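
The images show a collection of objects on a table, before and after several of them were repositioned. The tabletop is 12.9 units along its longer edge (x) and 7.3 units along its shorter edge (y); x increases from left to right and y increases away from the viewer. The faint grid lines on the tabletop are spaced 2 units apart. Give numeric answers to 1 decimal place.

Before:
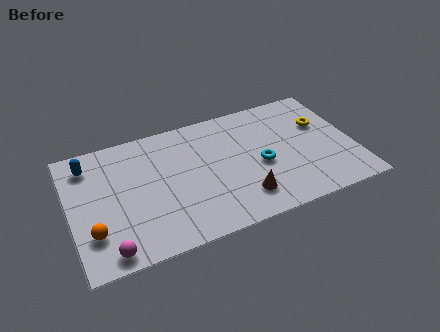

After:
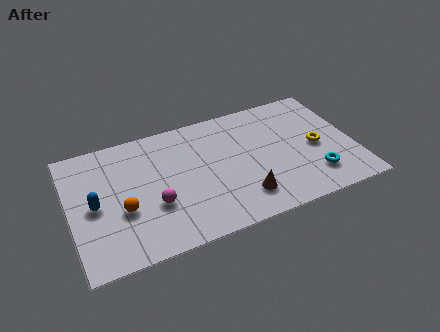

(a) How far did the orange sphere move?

1.6

The orange sphere was near (0.9, 2.0) before and (2.3, 2.8) after, so it travelled √(1.4² + 0.8²) ≈ 1.6 units.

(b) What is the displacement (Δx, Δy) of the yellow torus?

(-0.4, -1.3)

From the two frames, the yellow torus sits at roughly (11.6, 4.7) before and (11.2, 3.4) after.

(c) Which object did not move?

the brown cone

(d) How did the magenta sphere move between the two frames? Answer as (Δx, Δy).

(2.2, 1.8)

The magenta sphere started near (1.5, 0.8) and ended near (3.7, 2.6).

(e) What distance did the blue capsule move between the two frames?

2.4

The blue capsule was near (1.0, 5.9) before and (1.1, 3.5) after, so it travelled √(0.1² + 2.4²) ≈ 2.4 units.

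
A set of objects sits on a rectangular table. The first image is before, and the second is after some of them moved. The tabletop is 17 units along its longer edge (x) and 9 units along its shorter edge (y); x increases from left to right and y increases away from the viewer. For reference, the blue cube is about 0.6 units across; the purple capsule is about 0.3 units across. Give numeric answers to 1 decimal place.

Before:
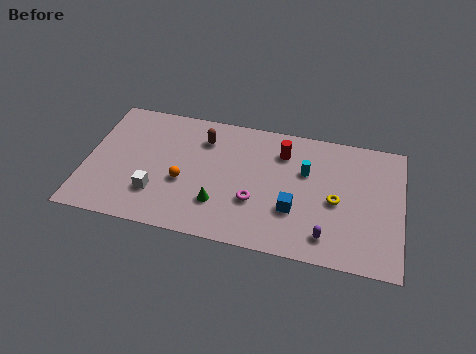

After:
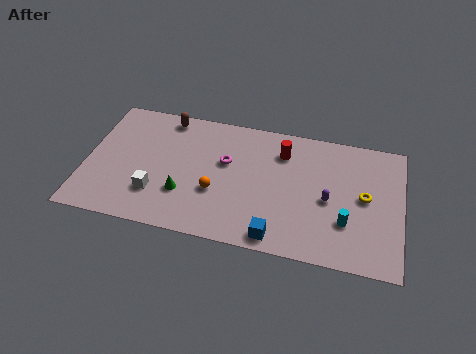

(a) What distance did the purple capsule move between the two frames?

2.5

From (13.1, 1.6) to (13.1, 4.1), the purple capsule covered √(0.0² + 2.5²) ≈ 2.5 units.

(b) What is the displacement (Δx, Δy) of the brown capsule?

(-2.1, 1.1)

From the two frames, the brown capsule sits at roughly (6.2, 6.9) before and (4.1, 8.0) after.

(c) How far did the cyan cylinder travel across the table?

3.8

The cyan cylinder moved from about (11.8, 5.8) to (14.1, 2.8), a distance of √(2.3² + 3.0²) ≈ 3.8.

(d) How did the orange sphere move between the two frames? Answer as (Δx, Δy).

(1.8, -0.3)

From the two frames, the orange sphere sits at roughly (5.3, 3.6) before and (7.1, 3.3) after.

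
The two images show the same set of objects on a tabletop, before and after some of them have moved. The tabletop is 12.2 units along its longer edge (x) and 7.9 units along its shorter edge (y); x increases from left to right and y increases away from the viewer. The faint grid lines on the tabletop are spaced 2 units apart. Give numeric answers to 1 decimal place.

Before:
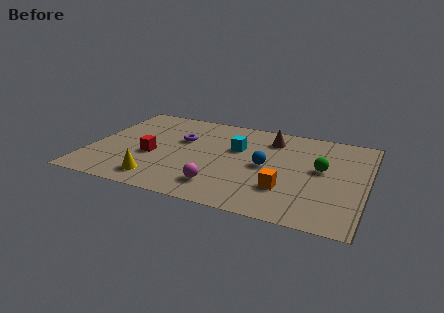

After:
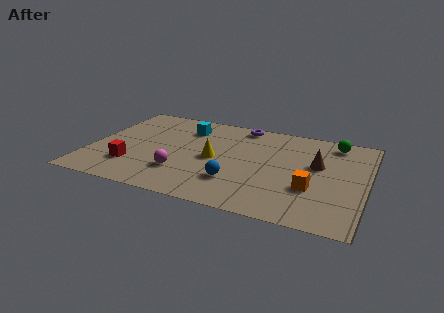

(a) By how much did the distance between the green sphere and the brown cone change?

-0.9

The distance was about 3.1 in the first image and 2.2 in the second, so they moved 0.9 units closer together.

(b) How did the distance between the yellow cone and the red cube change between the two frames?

+1.9

Before: roughly 2.0 units apart; after: 3.9. That's 1.9 units further apart.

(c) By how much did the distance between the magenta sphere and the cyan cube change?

+0.5

They were about 3.4 units apart before and 3.9 after — 0.5 units further apart.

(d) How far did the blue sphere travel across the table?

2.1

From (7.8, 3.9) to (6.6, 2.2), the blue sphere covered √(1.2² + 1.7²) ≈ 2.1 units.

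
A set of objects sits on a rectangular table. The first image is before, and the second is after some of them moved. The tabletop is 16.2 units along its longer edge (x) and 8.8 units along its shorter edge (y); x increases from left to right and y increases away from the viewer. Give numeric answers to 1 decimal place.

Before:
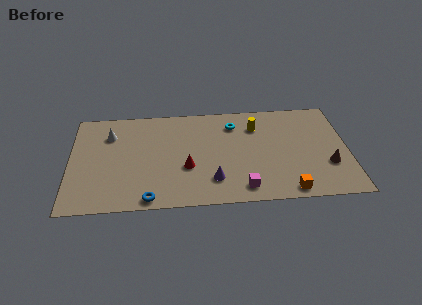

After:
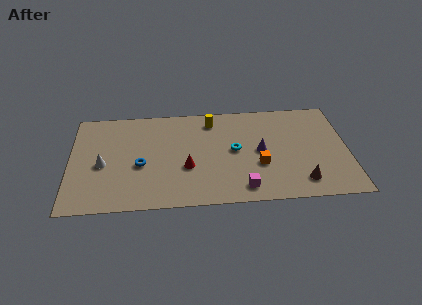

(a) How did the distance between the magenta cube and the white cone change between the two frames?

-0.8

The distance was about 9.3 in the first image and 8.5 in the second, so they moved 0.8 units closer together.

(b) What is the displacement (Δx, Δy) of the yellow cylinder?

(-2.6, 0.7)

The yellow cylinder started near (10.9, 6.6) and ended near (8.3, 7.3).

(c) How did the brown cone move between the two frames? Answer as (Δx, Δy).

(-1.6, -1.3)

The brown cone was at about (15.0, 2.9) and moved to about (13.4, 1.6).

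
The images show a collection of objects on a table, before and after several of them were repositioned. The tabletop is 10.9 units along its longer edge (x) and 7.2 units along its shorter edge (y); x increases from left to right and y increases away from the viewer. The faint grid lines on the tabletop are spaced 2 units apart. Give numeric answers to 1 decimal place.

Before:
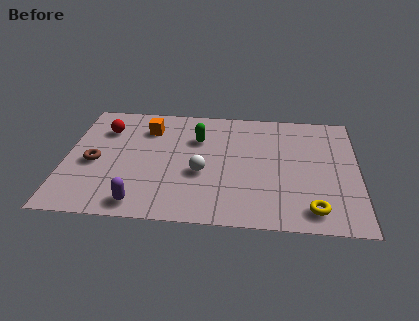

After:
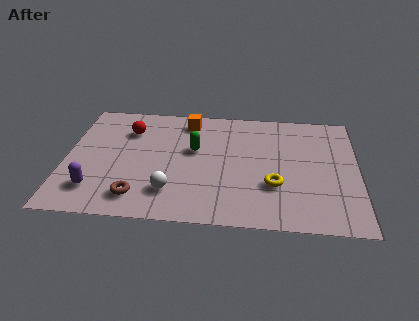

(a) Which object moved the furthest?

the brown torus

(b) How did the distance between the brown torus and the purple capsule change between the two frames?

-1.3

The distance was about 2.9 in the first image and 1.6 in the second, so they moved 1.3 units closer together.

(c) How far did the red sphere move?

0.9

The red sphere was near (1.4, 5.3) before and (2.3, 5.3) after, so it travelled √(0.9² + 0.0²) ≈ 0.9 units.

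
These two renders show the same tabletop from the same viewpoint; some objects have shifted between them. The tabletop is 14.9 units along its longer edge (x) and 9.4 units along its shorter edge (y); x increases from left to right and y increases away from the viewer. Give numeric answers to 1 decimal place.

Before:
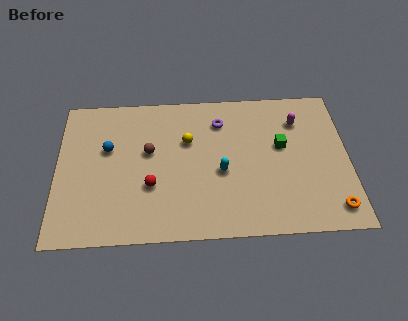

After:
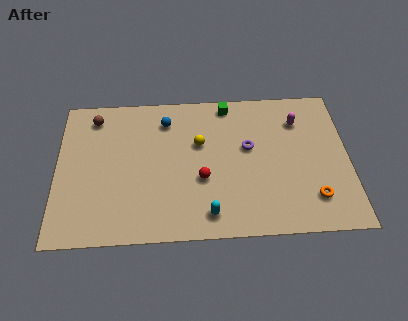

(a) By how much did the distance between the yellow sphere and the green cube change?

-1.9

They were about 4.8 units apart before and 2.9 after — 1.9 units closer together.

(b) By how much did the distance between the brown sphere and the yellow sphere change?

+3.7

They were about 2.1 units apart before and 5.8 after — 3.7 units further apart.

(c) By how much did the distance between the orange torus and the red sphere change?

-3.6

Before: roughly 9.4 units apart; after: 5.8. That's 3.6 units closer together.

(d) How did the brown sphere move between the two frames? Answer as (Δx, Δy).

(-2.8, 2.4)

The brown sphere started near (4.7, 5.5) and ended near (1.9, 7.9).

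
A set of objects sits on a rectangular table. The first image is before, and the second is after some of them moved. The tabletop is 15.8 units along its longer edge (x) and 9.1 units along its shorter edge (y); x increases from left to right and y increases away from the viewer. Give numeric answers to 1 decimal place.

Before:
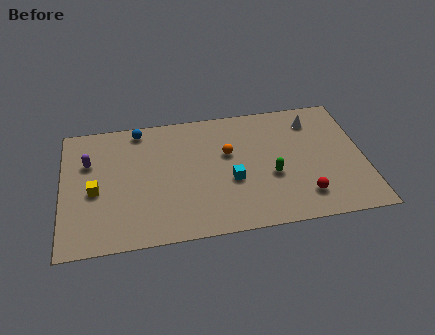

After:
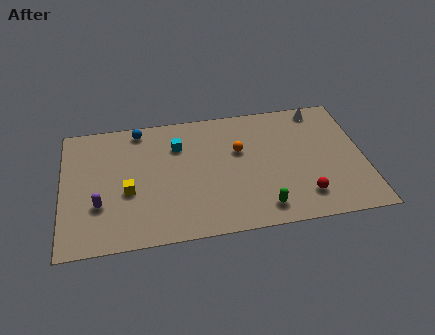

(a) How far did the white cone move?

0.9

The white cone was near (13.3, 7.3) before and (13.7, 8.1) after, so it travelled √(0.4² + 0.8²) ≈ 0.9 units.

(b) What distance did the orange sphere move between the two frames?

0.6

The orange sphere moved from about (8.7, 5.6) to (9.3, 5.7), a distance of √(0.6² + 0.1²) ≈ 0.6.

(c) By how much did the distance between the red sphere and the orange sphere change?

-0.3

They were about 5.3 units apart before and 5.0 after — 0.3 units closer together.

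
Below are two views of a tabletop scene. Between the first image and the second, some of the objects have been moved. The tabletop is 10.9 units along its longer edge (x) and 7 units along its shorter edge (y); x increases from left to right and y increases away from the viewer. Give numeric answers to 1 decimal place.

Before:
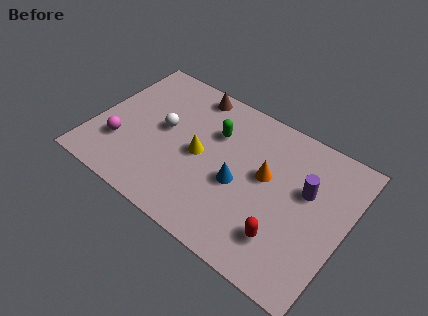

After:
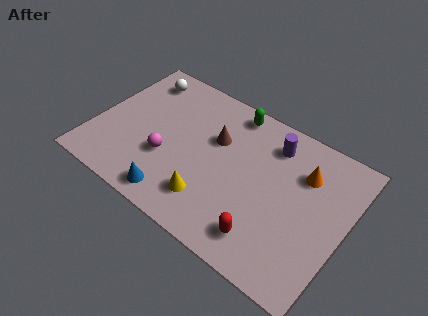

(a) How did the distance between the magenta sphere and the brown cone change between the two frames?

-2.1

The distance was about 4.8 in the first image and 2.7 in the second, so they moved 2.1 units closer together.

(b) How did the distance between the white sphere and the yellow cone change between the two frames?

+4.1

Before: roughly 1.7 units apart; after: 5.8. That's 4.1 units further apart.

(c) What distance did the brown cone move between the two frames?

2.2

The brown cone was near (3.7, 6.2) before and (5.1, 4.5) after, so it travelled √(1.4² + 1.7²) ≈ 2.2 units.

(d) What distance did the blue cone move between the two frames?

3.2

The blue cone was near (6.4, 3.0) before and (4.0, 0.9) after, so it travelled √(2.4² + 2.1²) ≈ 3.2 units.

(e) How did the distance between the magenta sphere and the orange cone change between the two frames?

-0.3

The distance was about 6.4 in the first image and 6.1 in the second, so they moved 0.3 units closer together.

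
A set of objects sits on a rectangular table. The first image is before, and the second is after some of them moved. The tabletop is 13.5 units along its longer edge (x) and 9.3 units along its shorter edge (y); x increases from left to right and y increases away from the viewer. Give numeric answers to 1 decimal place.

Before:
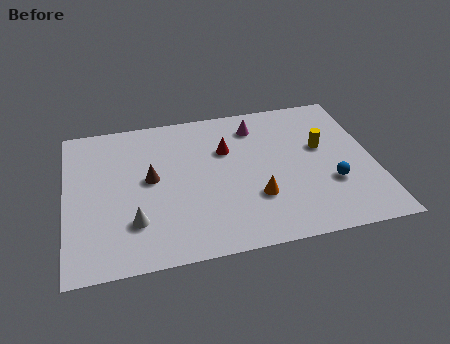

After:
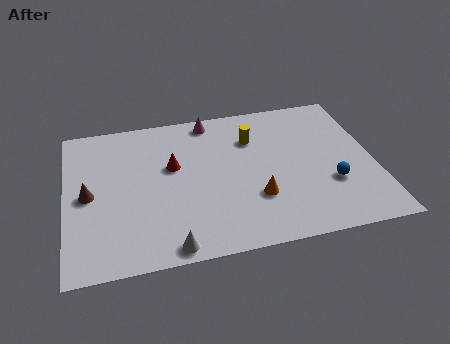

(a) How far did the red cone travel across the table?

2.5

From (7.1, 6.2) to (4.7, 5.6), the red cone covered √(2.4² + 0.6²) ≈ 2.5 units.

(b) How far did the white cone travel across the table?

2.3

The white cone was near (2.9, 2.5) before and (4.4, 0.8) after, so it travelled √(1.5² + 1.7²) ≈ 2.3 units.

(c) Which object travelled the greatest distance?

the yellow cylinder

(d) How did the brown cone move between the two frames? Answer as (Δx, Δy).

(-2.7, -0.5)

The brown cone started near (3.7, 5.0) and ended near (1.0, 4.5).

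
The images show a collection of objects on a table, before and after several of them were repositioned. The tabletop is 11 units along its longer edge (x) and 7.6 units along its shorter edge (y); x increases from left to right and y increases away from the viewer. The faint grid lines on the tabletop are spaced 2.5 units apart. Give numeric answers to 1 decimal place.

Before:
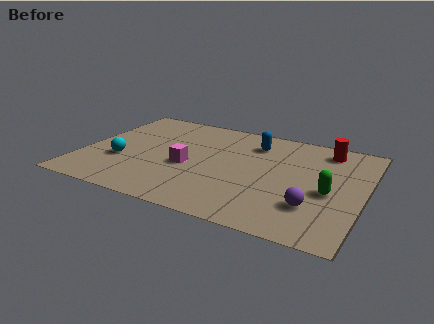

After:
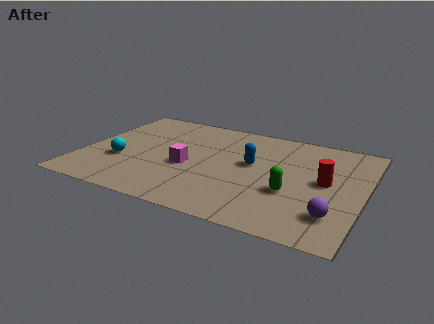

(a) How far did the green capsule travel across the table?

1.5

The green capsule moved from about (9.7, 3.3) to (8.3, 2.8), a distance of √(1.4² + 0.5²) ≈ 1.5.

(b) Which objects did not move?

the magenta cube and the cyan sphere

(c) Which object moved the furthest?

the red cylinder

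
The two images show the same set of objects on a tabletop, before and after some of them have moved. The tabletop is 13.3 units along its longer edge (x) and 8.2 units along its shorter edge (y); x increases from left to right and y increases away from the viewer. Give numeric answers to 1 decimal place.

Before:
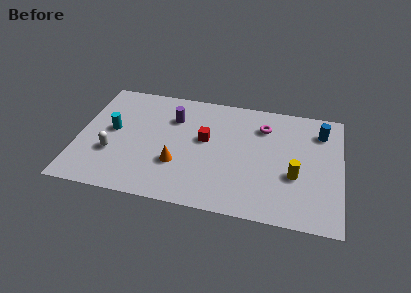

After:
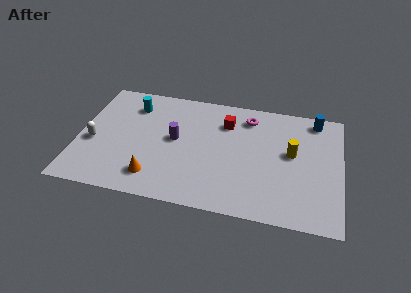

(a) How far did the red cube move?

1.7

The red cube was near (6.4, 4.7) before and (7.4, 6.1) after, so it travelled √(1.0² + 1.4²) ≈ 1.7 units.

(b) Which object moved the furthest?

the cyan cylinder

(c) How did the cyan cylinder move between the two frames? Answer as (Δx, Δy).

(0.9, 2.0)

From the two frames, the cyan cylinder sits at roughly (1.7, 4.4) before and (2.6, 6.4) after.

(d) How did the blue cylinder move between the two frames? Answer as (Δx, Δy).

(-0.3, 0.8)

The blue cylinder started near (12.2, 6.4) and ended near (11.9, 7.2).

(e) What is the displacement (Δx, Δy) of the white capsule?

(-1.0, 0.6)

The white capsule was at about (1.8, 2.8) and moved to about (0.8, 3.4).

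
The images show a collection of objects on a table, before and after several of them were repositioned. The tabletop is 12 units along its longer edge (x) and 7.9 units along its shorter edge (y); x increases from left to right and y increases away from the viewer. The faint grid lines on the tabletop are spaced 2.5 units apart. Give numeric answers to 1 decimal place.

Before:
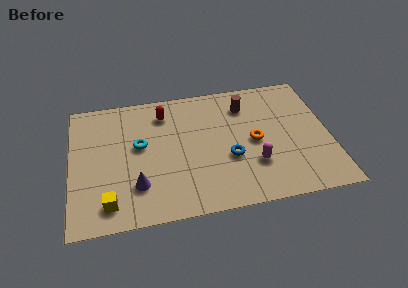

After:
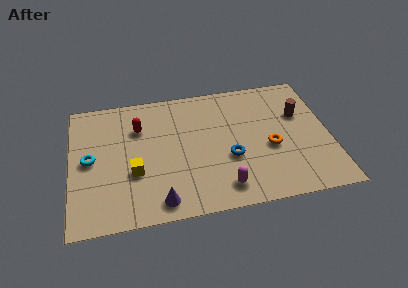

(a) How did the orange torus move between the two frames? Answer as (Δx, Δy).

(0.7, -0.5)

The orange torus was at about (8.5, 3.8) and moved to about (9.2, 3.3).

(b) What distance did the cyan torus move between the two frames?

2.4

The cyan torus moved from about (3.2, 4.5) to (0.9, 4.0), a distance of √(2.3² + 0.5²) ≈ 2.4.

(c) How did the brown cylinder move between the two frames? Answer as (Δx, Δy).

(2.5, -1.0)

The brown cylinder was at about (8.2, 6.1) and moved to about (10.7, 5.1).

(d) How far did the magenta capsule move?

1.9

The magenta capsule was near (8.4, 2.4) before and (6.9, 1.3) after, so it travelled √(1.5² + 1.1²) ≈ 1.9 units.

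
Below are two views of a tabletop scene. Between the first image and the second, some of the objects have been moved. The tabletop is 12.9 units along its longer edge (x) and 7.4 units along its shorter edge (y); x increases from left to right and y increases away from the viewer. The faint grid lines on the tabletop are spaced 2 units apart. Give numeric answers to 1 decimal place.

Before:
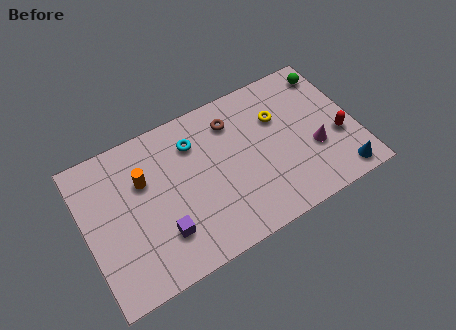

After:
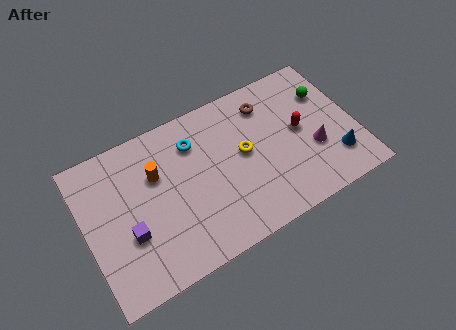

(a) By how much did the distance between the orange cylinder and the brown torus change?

+1.1

Before: roughly 4.5 units apart; after: 5.6. That's 1.1 units further apart.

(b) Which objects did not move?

the magenta cone and the cyan torus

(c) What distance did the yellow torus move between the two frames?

2.1

The yellow torus moved from about (9.4, 5.0) to (7.6, 4.0), a distance of √(1.8² + 1.0²) ≈ 2.1.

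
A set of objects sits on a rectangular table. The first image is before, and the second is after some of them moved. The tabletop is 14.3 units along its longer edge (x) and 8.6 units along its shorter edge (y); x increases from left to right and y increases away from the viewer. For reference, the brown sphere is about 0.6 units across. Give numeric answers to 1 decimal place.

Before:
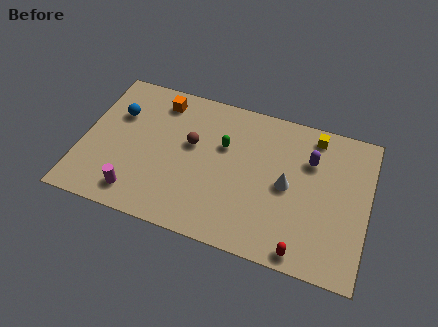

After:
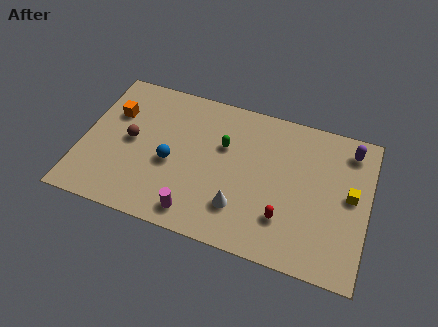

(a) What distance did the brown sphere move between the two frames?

3.1

The brown sphere was near (5.4, 5.1) before and (2.4, 4.4) after, so it travelled √(3.0² + 0.7²) ≈ 3.1 units.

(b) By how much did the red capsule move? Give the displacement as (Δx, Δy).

(-1.0, 1.5)

The red capsule started near (11.3, 0.8) and ended near (10.3, 2.3).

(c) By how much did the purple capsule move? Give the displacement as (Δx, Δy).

(1.9, 1.2)

The purple capsule was at about (11.3, 6.0) and moved to about (13.2, 7.2).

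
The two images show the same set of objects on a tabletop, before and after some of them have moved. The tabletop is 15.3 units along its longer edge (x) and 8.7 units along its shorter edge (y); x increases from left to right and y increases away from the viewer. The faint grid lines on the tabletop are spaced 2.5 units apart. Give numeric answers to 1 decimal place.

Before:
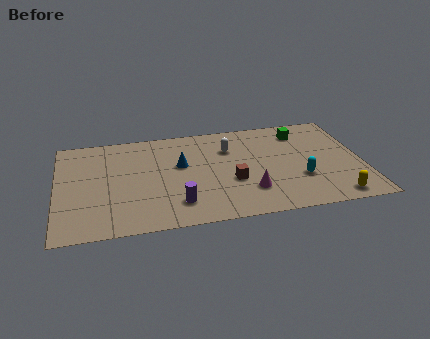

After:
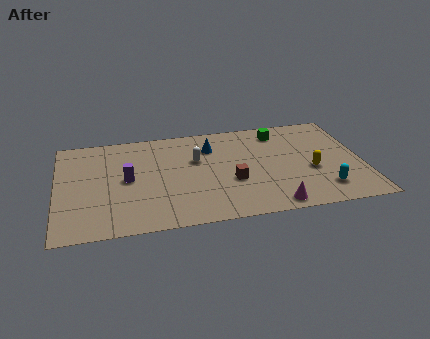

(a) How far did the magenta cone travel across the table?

1.8

The magenta cone was near (9.5, 2.3) before and (10.6, 0.9) after, so it travelled √(1.1² + 1.4²) ≈ 1.8 units.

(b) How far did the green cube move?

1.1

The green cube moved from about (12.4, 7.0) to (11.3, 7.2), a distance of √(1.1² + 0.2²) ≈ 1.1.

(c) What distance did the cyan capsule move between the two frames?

1.6

The cyan capsule moved from about (12.1, 2.9) to (13.2, 1.8), a distance of √(1.1² + 1.1²) ≈ 1.6.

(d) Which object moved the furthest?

the purple cylinder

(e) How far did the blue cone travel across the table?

2.1

The blue cone was near (6.2, 5.2) before and (7.8, 6.5) after, so it travelled √(1.6² + 1.3²) ≈ 2.1 units.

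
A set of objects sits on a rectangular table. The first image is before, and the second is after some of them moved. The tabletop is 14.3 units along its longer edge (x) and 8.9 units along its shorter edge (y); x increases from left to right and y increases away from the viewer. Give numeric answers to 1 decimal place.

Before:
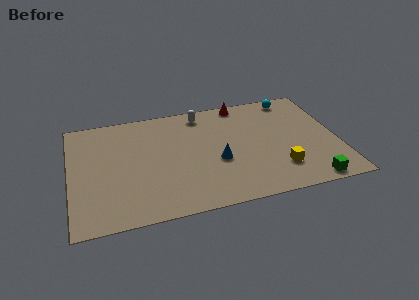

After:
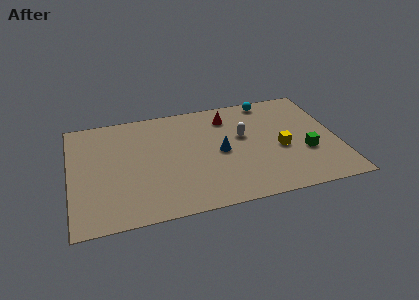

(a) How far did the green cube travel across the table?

2.4

The green cube moved from about (12.5, 0.8) to (12.5, 3.2), a distance of √(0.0² + 2.4²) ≈ 2.4.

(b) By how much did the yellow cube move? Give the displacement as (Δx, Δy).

(0.2, 1.6)

From the two frames, the yellow cube sits at roughly (11.0, 2.2) before and (11.2, 3.8) after.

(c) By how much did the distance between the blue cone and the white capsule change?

-2.5

The distance was about 4.1 in the first image and 1.6 in the second, so they moved 2.5 units closer together.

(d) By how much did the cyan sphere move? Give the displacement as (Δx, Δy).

(-1.3, 0.1)

The cyan sphere started near (12.2, 7.9) and ended near (10.9, 8.0).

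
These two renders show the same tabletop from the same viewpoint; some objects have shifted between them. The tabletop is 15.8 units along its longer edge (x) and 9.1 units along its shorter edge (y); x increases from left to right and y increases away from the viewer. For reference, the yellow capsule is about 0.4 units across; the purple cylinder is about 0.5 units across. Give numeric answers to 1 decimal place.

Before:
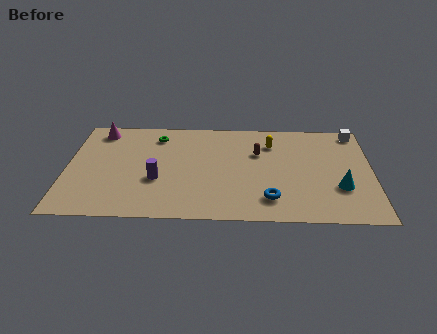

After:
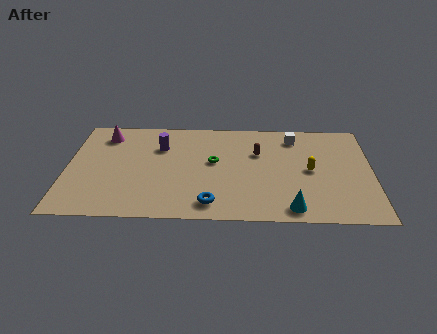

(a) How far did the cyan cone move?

3.1

The cyan cone moved from about (14.1, 3.0) to (11.6, 1.1), a distance of √(2.5² + 1.9²) ≈ 3.1.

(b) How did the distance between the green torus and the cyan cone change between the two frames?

-4.8

Before: roughly 10.5 units apart; after: 5.7. That's 4.8 units closer together.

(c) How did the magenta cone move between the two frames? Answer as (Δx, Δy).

(0.3, -0.4)

From the two frames, the magenta cone sits at roughly (1.6, 7.8) before and (1.9, 7.4) after.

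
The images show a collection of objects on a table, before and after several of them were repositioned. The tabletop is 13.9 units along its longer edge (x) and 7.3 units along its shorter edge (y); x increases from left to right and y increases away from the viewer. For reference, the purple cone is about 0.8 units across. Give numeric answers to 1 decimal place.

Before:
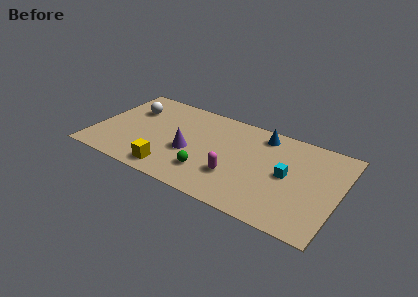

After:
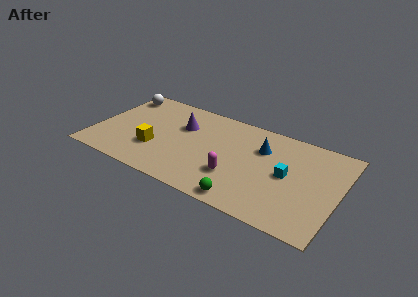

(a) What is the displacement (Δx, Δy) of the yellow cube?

(-1.1, 1.3)

The yellow cube started near (4.7, 1.1) and ended near (3.6, 2.4).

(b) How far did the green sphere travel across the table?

2.5

The green sphere moved from about (6.7, 1.9) to (9.0, 0.8), a distance of √(2.3² + 1.1²) ≈ 2.5.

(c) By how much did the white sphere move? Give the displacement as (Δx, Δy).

(-0.9, 1.0)

The white sphere was at about (1.8, 5.1) and moved to about (0.9, 6.1).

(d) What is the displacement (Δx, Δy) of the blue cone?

(0.1, -1.1)

From the two frames, the blue cone sits at roughly (9.3, 6.2) before and (9.4, 5.1) after.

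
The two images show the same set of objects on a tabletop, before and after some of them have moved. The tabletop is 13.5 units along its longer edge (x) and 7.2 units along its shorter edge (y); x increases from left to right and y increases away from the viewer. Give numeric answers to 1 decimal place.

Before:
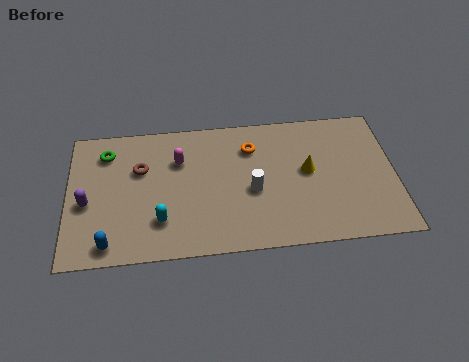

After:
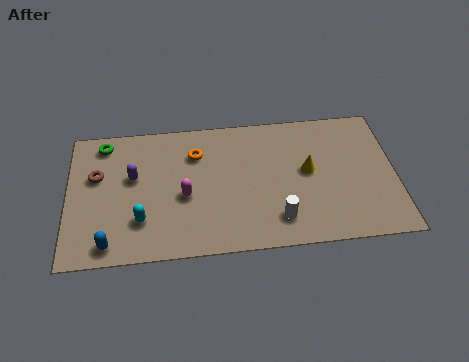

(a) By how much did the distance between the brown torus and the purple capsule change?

-1.2

They were about 2.7 units apart before and 1.5 after — 1.2 units closer together.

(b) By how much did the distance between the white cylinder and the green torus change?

+2.0

The distance was about 6.5 in the first image and 8.5 in the second, so they moved 2.0 units further apart.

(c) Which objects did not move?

the blue capsule and the yellow cone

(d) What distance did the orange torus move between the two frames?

2.3

The orange torus was near (7.6, 5.4) before and (5.3, 5.3) after, so it travelled √(2.3² + 0.1²) ≈ 2.3 units.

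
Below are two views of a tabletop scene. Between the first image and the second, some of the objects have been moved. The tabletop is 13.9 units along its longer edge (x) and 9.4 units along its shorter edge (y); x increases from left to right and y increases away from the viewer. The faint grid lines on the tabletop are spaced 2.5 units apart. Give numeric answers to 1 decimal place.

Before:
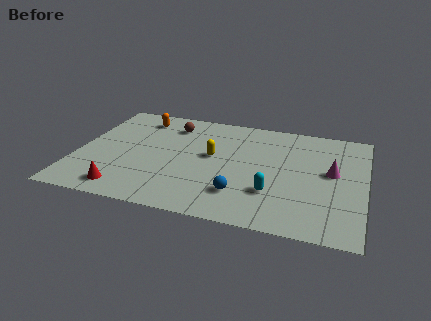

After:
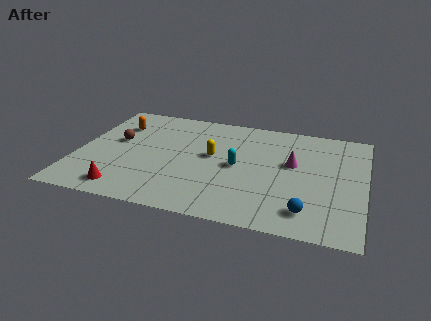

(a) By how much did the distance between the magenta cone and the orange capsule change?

-1.1

They were about 9.9 units apart before and 8.8 after — 1.1 units closer together.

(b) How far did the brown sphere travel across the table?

3.3

The brown sphere moved from about (4.3, 7.5) to (1.8, 5.4), a distance of √(2.5² + 2.1²) ≈ 3.3.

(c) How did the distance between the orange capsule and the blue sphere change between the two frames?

+3.2

The distance was about 7.7 in the first image and 10.9 in the second, so they moved 3.2 units further apart.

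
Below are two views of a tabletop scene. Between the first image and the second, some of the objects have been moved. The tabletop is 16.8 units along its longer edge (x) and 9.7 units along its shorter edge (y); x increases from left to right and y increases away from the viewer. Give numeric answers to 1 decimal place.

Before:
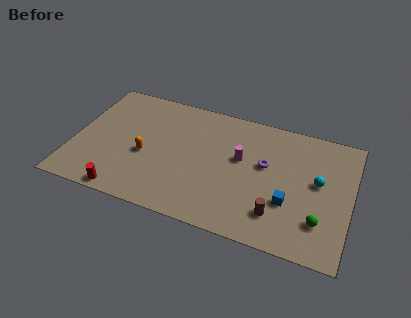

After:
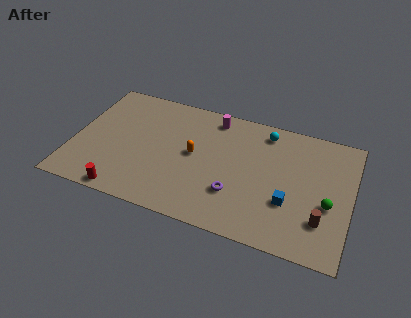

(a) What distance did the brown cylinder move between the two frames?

2.6

From (12.6, 2.2) to (15.2, 2.6), the brown cylinder covered √(2.6² + 0.4²) ≈ 2.6 units.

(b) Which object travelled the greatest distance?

the cyan sphere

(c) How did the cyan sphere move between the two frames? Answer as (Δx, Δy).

(-3.4, 2.9)

The cyan sphere was at about (14.8, 5.4) and moved to about (11.4, 8.3).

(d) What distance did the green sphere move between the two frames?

1.5

The green sphere was near (15.1, 2.5) before and (15.5, 3.9) after, so it travelled √(0.4² + 1.4²) ≈ 1.5 units.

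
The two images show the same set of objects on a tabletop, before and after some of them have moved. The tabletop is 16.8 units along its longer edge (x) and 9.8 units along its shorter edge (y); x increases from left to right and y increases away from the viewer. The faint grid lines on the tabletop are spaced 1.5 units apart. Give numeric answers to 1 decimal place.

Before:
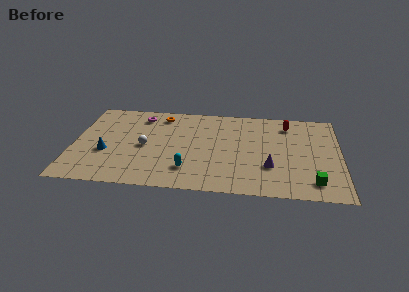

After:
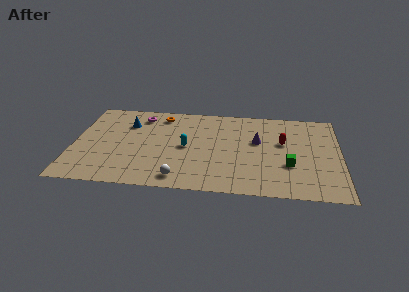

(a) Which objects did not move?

the magenta torus and the orange torus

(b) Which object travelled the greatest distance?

the white sphere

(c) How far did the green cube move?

2.3

The green cube moved from about (15.1, 1.7) to (13.6, 3.4), a distance of √(1.5² + 1.7²) ≈ 2.3.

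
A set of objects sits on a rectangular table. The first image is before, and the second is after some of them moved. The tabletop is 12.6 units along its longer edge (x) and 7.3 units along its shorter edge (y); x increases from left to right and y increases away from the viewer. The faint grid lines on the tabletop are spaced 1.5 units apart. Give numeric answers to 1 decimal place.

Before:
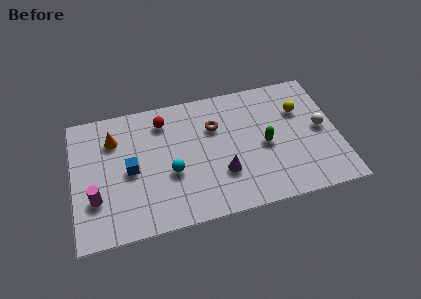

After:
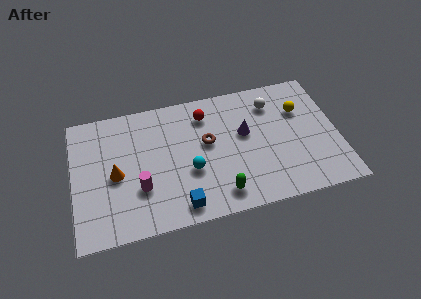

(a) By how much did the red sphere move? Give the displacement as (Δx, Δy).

(2.0, -0.1)

The red sphere started near (4.4, 5.9) and ended near (6.4, 5.8).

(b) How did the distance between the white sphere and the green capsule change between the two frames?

+2.6

They were about 2.7 units apart before and 5.3 after — 2.6 units further apart.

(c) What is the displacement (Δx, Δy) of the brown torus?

(-0.4, -0.8)

From the two frames, the brown torus sits at roughly (6.8, 5.0) before and (6.4, 4.2) after.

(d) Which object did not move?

the yellow sphere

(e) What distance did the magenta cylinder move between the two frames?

2.1

From (1.0, 2.3) to (3.1, 2.4), the magenta cylinder covered √(2.1² + 0.1²) ≈ 2.1 units.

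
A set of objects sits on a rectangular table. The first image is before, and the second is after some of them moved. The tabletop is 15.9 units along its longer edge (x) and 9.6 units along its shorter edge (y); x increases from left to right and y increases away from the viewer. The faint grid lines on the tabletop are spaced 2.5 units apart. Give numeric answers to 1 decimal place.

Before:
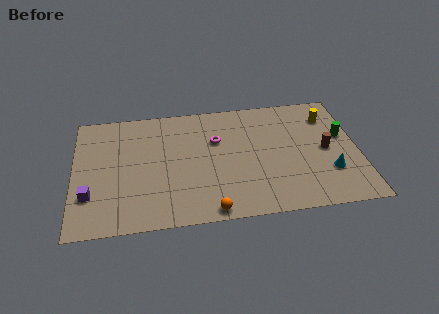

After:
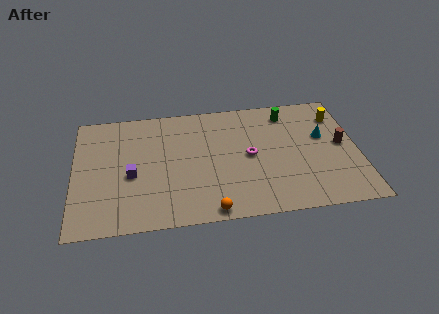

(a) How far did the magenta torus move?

2.3

The magenta torus was near (8.0, 6.3) before and (9.8, 4.8) after, so it travelled √(1.8² + 1.5²) ≈ 2.3 units.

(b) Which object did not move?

the orange sphere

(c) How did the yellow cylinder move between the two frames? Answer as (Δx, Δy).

(0.5, 0.0)

The yellow cylinder started near (14.4, 7.4) and ended near (14.9, 7.4).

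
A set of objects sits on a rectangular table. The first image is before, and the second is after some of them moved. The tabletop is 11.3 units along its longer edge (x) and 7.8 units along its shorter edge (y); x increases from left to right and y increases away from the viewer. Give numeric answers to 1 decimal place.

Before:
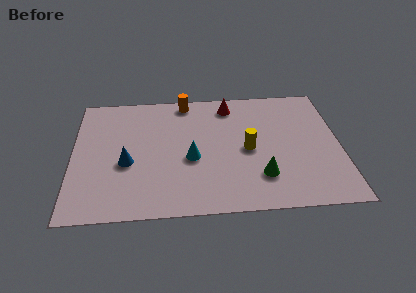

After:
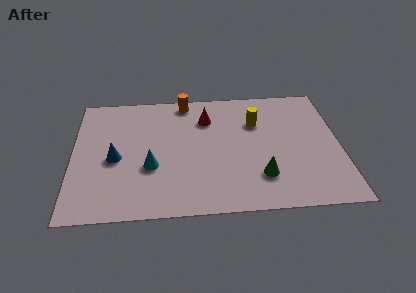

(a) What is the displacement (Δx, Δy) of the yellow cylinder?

(0.4, 1.7)

From the two frames, the yellow cylinder sits at roughly (7.4, 3.7) before and (7.8, 5.4) after.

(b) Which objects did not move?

the green cone and the orange cylinder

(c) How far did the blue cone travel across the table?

0.6

The blue cone moved from about (2.3, 3.2) to (1.8, 3.5), a distance of √(0.5² + 0.3²) ≈ 0.6.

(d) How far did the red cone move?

1.3

From (6.7, 6.6) to (5.7, 5.8), the red cone covered √(1.0² + 0.8²) ≈ 1.3 units.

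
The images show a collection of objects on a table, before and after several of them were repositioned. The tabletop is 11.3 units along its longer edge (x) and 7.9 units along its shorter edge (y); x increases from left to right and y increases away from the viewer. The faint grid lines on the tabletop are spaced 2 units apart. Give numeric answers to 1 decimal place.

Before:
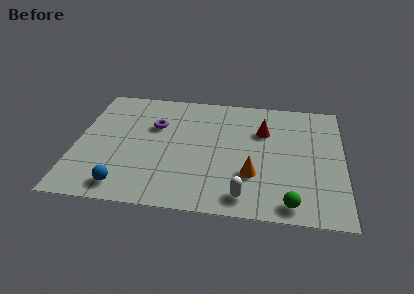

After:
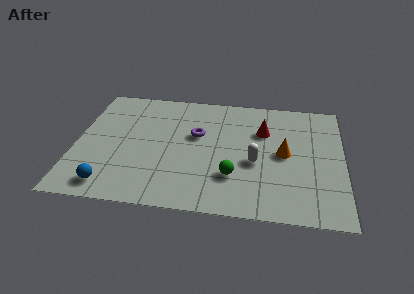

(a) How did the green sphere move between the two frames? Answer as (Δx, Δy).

(-2.4, 1.4)

From the two frames, the green sphere sits at roughly (9.1, 0.9) before and (6.7, 2.3) after.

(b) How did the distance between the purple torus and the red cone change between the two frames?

-1.7

Before: roughly 4.6 units apart; after: 2.9. That's 1.7 units closer together.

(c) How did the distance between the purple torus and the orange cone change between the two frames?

-1.2

The distance was about 5.0 in the first image and 3.8 in the second, so they moved 1.2 units closer together.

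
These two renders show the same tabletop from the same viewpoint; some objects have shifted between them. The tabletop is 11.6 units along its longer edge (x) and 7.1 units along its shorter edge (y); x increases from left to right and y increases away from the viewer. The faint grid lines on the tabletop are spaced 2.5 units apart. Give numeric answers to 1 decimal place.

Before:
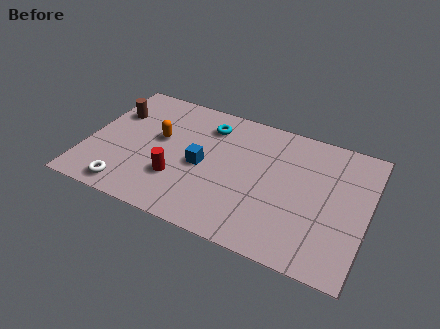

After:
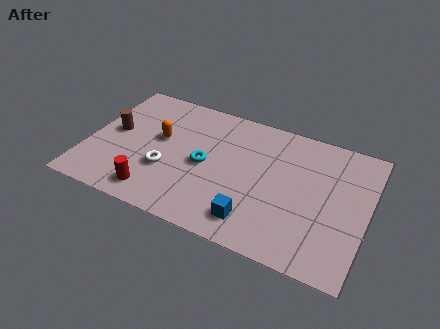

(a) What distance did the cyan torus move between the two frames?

2.2

From (4.8, 5.6) to (4.9, 3.4), the cyan torus covered √(0.1² + 2.2²) ≈ 2.2 units.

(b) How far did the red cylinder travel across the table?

1.4

The red cylinder was near (3.9, 2.2) before and (3.1, 1.1) after, so it travelled √(0.8² + 1.1²) ≈ 1.4 units.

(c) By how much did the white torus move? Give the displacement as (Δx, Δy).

(1.4, 1.6)

From the two frames, the white torus sits at roughly (2.0, 0.9) before and (3.4, 2.5) after.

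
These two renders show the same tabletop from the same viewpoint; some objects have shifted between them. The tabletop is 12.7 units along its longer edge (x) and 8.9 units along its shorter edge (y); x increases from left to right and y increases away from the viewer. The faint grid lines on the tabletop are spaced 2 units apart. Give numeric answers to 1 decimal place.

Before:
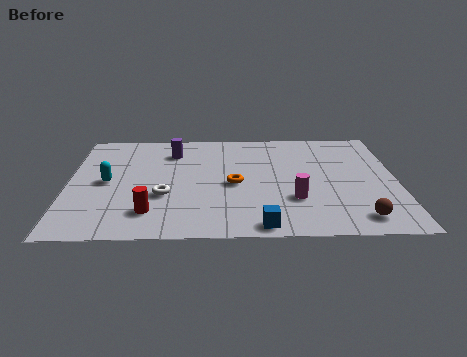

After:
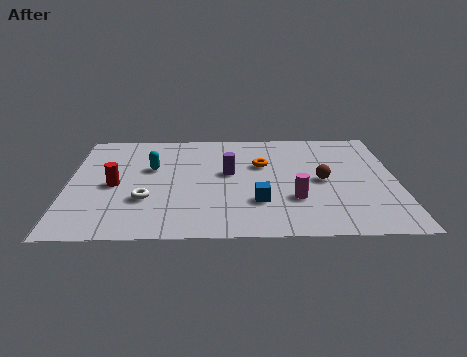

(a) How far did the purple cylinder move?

2.9

The purple cylinder was near (4.0, 6.9) before and (6.2, 5.0) after, so it travelled √(2.2² + 1.9²) ≈ 2.9 units.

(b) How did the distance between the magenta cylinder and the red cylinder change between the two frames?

+1.4

The distance was about 5.6 in the first image and 7.0 in the second, so they moved 1.4 units further apart.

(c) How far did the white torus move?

0.8

The white torus moved from about (3.7, 3.2) to (3.0, 2.9), a distance of √(0.7² + 0.3²) ≈ 0.8.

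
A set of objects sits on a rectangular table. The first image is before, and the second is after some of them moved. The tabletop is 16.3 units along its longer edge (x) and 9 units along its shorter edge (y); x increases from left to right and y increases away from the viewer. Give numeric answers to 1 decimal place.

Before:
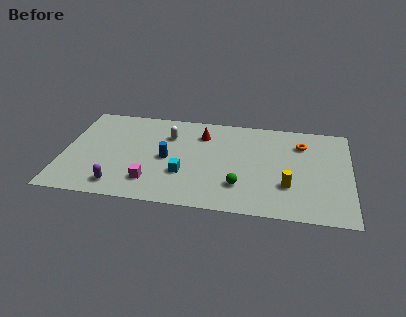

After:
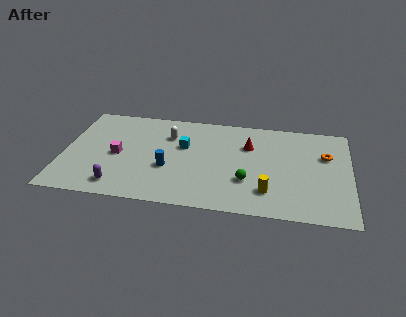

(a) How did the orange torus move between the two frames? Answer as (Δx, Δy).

(1.4, -0.9)

The orange torus was at about (13.5, 6.8) and moved to about (14.9, 5.9).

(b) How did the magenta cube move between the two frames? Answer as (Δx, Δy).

(-2.0, 2.2)

The magenta cube started near (5.1, 2.0) and ended near (3.1, 4.2).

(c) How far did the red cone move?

2.8

From (7.8, 6.9) to (10.5, 6.2), the red cone covered √(2.7² + 0.7²) ≈ 2.8 units.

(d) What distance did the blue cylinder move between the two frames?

0.9

From (5.9, 4.3) to (6.0, 3.4), the blue cylinder covered √(0.1² + 0.9²) ≈ 0.9 units.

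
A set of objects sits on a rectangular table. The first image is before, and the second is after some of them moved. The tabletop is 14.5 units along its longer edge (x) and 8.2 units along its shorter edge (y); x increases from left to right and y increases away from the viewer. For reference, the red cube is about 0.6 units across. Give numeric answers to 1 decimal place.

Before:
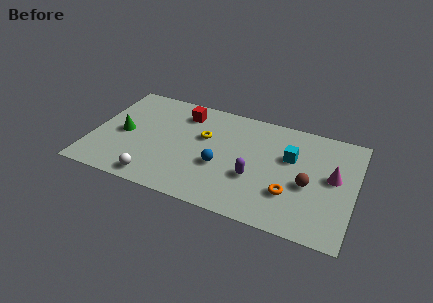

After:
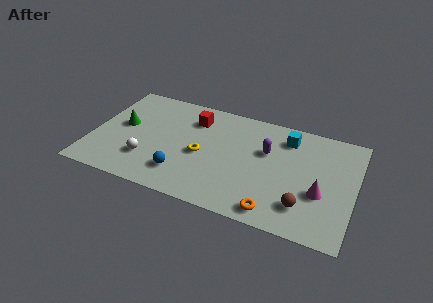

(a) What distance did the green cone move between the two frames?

0.6

The green cone was near (1.7, 3.9) before and (1.6, 4.5) after, so it travelled √(0.1² + 0.6²) ≈ 0.6 units.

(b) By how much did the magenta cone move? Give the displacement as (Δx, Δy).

(-0.6, -1.4)

The magenta cone started near (13.3, 4.5) and ended near (12.7, 3.1).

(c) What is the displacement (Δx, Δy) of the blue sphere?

(-2.0, -1.3)

The blue sphere started near (7.2, 3.2) and ended near (5.2, 1.9).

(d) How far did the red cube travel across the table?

0.7

The red cube moved from about (4.8, 6.6) to (5.4, 6.3), a distance of √(0.6² + 0.3²) ≈ 0.7.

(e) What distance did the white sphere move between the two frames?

1.4

The white sphere was near (3.8, 1.0) before and (3.2, 2.3) after, so it travelled √(0.6² + 1.3²) ≈ 1.4 units.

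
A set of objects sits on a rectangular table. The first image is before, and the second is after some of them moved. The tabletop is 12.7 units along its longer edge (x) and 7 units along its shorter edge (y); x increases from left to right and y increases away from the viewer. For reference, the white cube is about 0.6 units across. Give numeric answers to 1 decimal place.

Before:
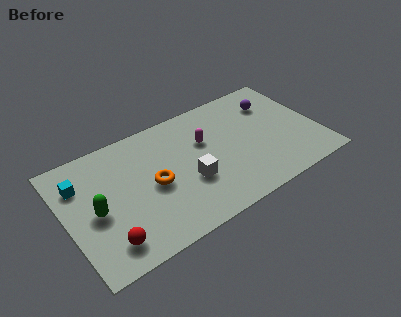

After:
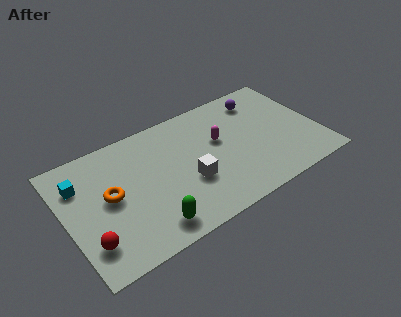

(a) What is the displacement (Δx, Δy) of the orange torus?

(-2.1, 0.4)

From the two frames, the orange torus sits at roughly (4.3, 3.3) before and (2.2, 3.7) after.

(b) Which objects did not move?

the white cube and the cyan cube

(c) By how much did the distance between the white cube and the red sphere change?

+0.7

They were about 4.5 units apart before and 5.2 after — 0.7 units further apart.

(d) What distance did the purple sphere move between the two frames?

0.8

The purple sphere was near (10.8, 5.2) before and (10.2, 5.7) after, so it travelled √(0.6² + 0.5²) ≈ 0.8 units.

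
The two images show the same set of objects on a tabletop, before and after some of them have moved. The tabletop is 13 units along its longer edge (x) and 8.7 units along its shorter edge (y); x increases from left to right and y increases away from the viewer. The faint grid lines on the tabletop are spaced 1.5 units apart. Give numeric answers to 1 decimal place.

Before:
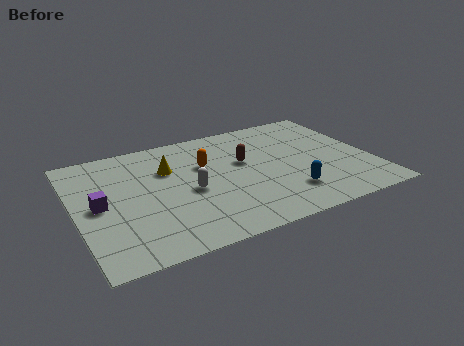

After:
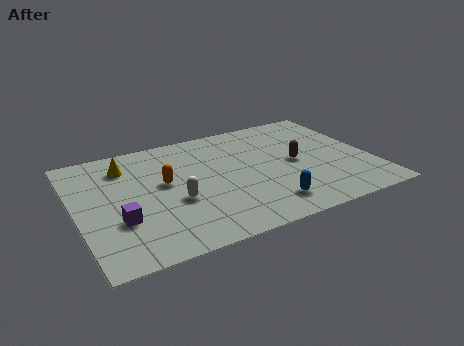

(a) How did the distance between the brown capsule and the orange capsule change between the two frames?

+4.1

The distance was about 1.7 in the first image and 5.8 in the second, so they moved 4.1 units further apart.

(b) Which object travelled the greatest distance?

the brown capsule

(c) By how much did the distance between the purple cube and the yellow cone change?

+0.4

Before: roughly 3.6 units apart; after: 4.0. That's 0.4 units further apart.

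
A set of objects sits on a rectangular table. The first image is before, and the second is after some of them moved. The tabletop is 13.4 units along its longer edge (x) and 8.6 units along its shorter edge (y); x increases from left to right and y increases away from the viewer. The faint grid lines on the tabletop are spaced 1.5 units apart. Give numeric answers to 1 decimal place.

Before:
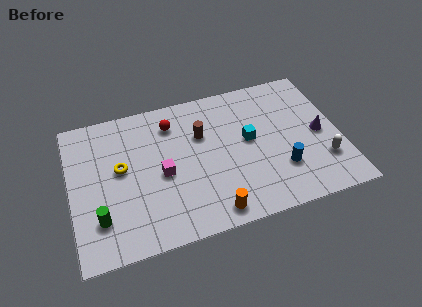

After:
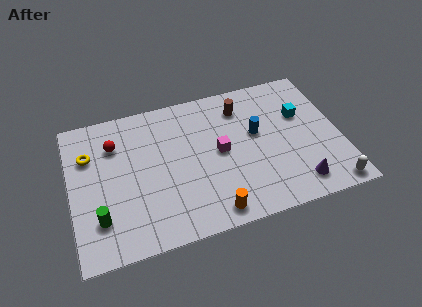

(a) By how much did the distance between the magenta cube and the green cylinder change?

+2.9

The distance was about 3.6 in the first image and 6.5 in the second, so they moved 2.9 units further apart.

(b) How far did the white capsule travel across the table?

1.6

The white capsule moved from about (12.4, 2.4) to (12.6, 0.8), a distance of √(0.2² + 1.6²) ≈ 1.6.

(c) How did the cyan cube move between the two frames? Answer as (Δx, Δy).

(2.7, 0.8)

The cyan cube was at about (8.9, 4.7) and moved to about (11.6, 5.5).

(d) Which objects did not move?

the green cylinder and the orange cylinder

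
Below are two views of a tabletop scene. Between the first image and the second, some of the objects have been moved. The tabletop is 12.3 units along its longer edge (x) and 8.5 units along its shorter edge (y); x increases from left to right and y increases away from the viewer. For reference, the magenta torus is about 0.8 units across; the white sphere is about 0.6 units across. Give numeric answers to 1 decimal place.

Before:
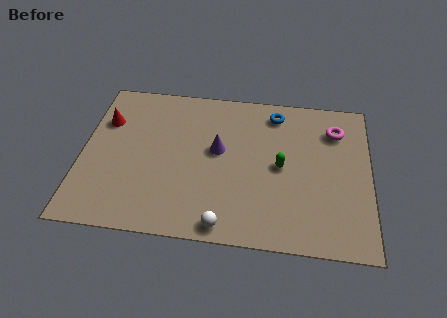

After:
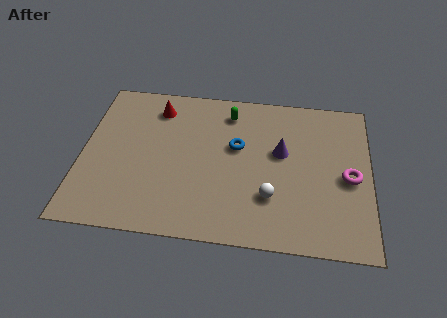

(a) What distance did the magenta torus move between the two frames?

2.7

The magenta torus moved from about (10.8, 6.5) to (11.4, 3.9), a distance of √(0.6² + 2.6²) ≈ 2.7.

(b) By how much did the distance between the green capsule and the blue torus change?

-1.1

Before: roughly 3.0 units apart; after: 1.9. That's 1.1 units closer together.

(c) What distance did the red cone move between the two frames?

2.4

The red cone moved from about (0.9, 5.9) to (3.1, 6.9), a distance of √(2.2² + 1.0²) ≈ 2.4.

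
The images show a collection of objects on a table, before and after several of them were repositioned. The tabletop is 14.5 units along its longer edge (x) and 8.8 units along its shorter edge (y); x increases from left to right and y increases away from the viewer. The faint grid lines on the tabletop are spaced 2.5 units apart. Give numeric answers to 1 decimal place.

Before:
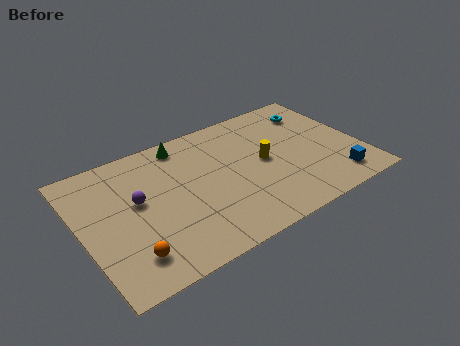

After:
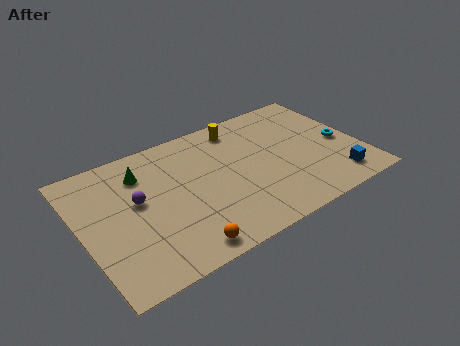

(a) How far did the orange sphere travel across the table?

2.6

The orange sphere moved from about (2.0, 1.8) to (4.5, 1.0), a distance of √(2.5² + 0.8²) ≈ 2.6.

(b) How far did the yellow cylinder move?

3.1

The yellow cylinder was near (9.5, 4.5) before and (8.7, 7.5) after, so it travelled √(0.8² + 3.0²) ≈ 3.1 units.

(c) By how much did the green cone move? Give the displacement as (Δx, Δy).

(-2.3, -1.0)

From the two frames, the green cone sits at roughly (5.7, 7.7) before and (3.4, 6.7) after.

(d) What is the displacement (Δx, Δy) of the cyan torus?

(0.9, -2.9)

From the two frames, the cyan torus sits at roughly (12.7, 6.9) before and (13.6, 4.0) after.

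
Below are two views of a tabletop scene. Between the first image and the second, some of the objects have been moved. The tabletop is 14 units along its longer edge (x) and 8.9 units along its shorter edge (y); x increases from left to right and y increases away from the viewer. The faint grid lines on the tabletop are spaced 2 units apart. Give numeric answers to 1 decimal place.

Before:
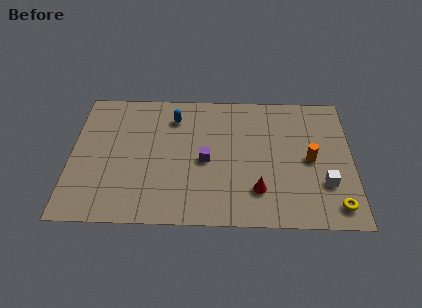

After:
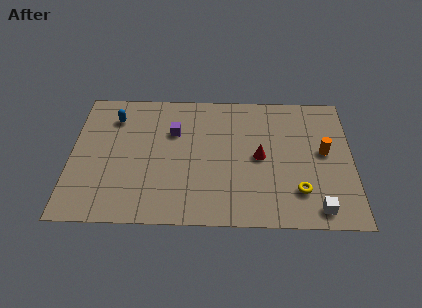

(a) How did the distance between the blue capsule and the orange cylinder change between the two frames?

+3.4

They were about 7.3 units apart before and 10.7 after — 3.4 units further apart.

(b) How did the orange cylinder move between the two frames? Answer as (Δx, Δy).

(0.7, 0.5)

From the two frames, the orange cylinder sits at roughly (11.9, 4.3) before and (12.6, 4.8) after.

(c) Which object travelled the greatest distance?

the blue capsule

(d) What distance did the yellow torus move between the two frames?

2.0

The yellow torus moved from about (13.1, 1.3) to (11.3, 2.2), a distance of √(1.8² + 0.9²) ≈ 2.0.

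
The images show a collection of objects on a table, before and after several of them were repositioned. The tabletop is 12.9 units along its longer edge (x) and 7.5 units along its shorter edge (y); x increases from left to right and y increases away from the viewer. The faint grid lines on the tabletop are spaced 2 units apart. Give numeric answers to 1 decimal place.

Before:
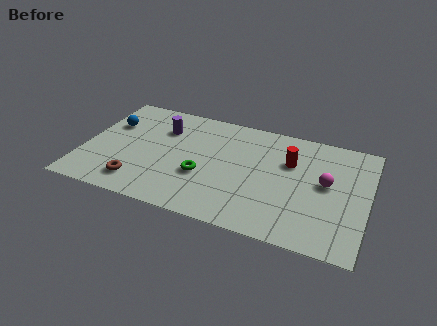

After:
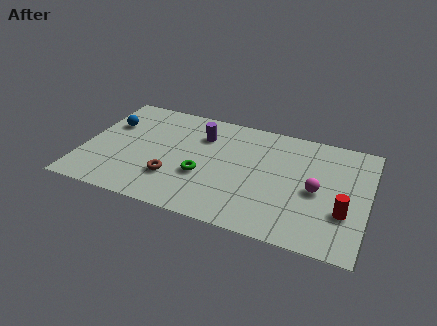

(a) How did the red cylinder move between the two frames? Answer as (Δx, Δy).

(2.6, -2.5)

From the two frames, the red cylinder sits at roughly (9.3, 5.0) before and (11.9, 2.5) after.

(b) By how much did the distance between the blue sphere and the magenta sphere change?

-0.3

Before: roughly 10.0 units apart; after: 9.7. That's 0.3 units closer together.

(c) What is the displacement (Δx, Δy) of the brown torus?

(1.5, 0.8)

From the two frames, the brown torus sits at roughly (2.7, 1.4) before and (4.2, 2.2) after.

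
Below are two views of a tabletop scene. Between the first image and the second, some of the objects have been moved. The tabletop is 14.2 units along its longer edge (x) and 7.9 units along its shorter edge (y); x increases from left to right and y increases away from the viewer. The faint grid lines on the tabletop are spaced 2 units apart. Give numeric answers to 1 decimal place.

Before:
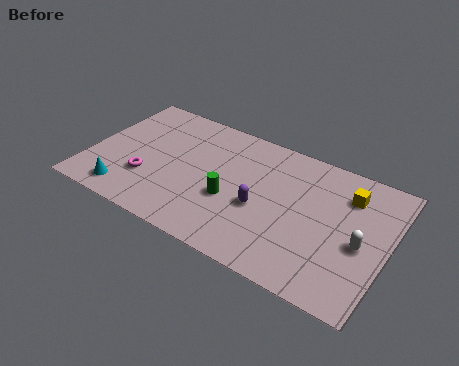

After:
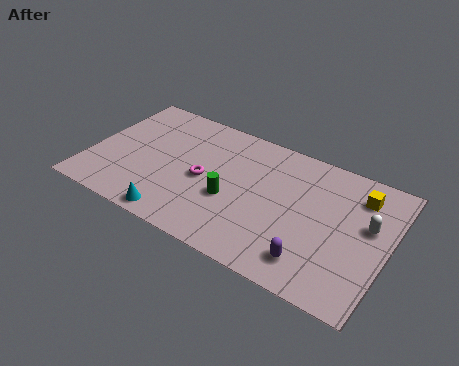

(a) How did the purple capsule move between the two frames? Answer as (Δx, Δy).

(2.7, -1.8)

The purple capsule was at about (8.3, 3.3) and moved to about (11.0, 1.5).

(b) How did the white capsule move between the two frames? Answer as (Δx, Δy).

(0.2, 1.2)

The white capsule started near (13.0, 3.5) and ended near (13.2, 4.7).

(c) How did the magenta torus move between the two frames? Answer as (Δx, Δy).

(2.6, 1.2)

From the two frames, the magenta torus sits at roughly (2.9, 2.5) before and (5.5, 3.7) after.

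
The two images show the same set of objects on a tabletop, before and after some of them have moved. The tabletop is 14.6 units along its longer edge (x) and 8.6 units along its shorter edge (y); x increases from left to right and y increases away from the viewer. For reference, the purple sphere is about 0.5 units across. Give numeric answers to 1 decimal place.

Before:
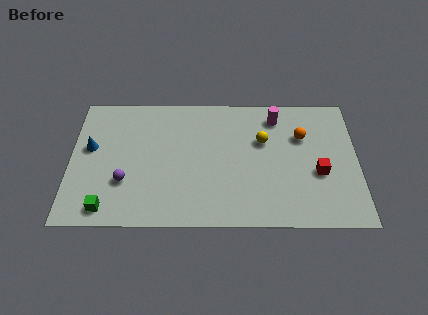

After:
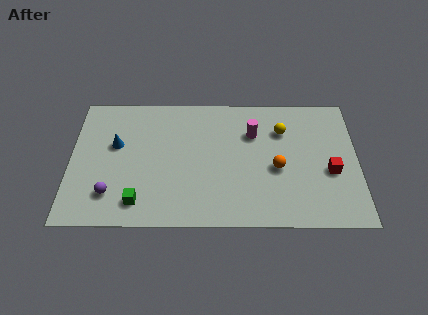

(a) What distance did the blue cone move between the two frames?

1.3

The blue cone moved from about (1.0, 5.0) to (2.3, 5.2), a distance of √(1.3² + 0.2²) ≈ 1.3.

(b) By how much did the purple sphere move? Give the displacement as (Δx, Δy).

(-0.7, -0.8)

The purple sphere was at about (2.8, 2.8) and moved to about (2.1, 2.0).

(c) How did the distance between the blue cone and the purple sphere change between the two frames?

+0.4

The distance was about 2.8 in the first image and 3.2 in the second, so they moved 0.4 units further apart.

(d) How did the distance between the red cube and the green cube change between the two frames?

-1.0

The distance was about 10.9 in the first image and 9.9 in the second, so they moved 1.0 units closer together.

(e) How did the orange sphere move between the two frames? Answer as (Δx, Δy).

(-1.3, -2.1)

The orange sphere started near (11.8, 5.8) and ended near (10.5, 3.7).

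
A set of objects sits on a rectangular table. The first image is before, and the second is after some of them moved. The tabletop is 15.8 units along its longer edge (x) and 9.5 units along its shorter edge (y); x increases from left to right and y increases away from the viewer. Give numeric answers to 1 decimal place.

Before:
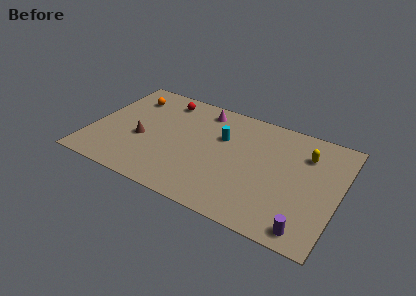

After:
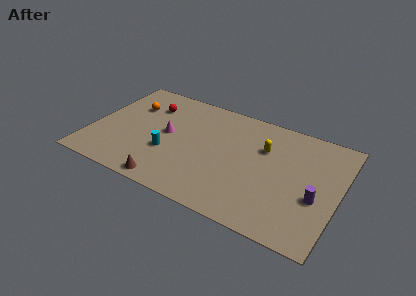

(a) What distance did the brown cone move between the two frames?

3.7

The brown cone moved from about (3.3, 3.9) to (5.5, 0.9), a distance of √(2.2² + 3.0²) ≈ 3.7.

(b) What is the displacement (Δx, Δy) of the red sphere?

(-0.9, -0.9)

From the two frames, the red sphere sits at roughly (4.2, 8.0) before and (3.3, 7.1) after.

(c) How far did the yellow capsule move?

2.7

The yellow capsule was near (13.5, 7.0) before and (10.9, 6.4) after, so it travelled √(2.6² + 0.6²) ≈ 2.7 units.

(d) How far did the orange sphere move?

0.8

From (2.0, 7.4) to (2.2, 6.6), the orange sphere covered √(0.2² + 0.8²) ≈ 0.8 units.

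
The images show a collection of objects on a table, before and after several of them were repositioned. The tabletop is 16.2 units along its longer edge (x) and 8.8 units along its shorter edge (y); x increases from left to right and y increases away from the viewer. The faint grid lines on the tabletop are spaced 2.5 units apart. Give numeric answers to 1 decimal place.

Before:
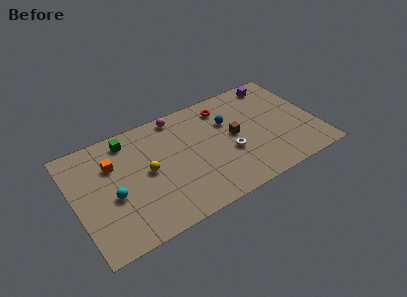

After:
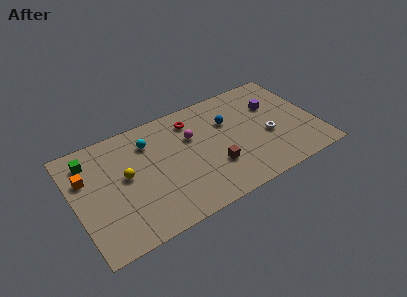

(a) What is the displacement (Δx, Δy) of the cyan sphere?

(2.8, 3.0)

The cyan sphere was at about (2.4, 3.7) and moved to about (5.2, 6.7).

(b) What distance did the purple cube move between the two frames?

1.9

The purple cube moved from about (14.1, 7.7) to (13.6, 5.9), a distance of √(0.5² + 1.8²) ≈ 1.9.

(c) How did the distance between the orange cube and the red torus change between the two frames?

-0.4

They were about 7.8 units apart before and 7.4 after — 0.4 units closer together.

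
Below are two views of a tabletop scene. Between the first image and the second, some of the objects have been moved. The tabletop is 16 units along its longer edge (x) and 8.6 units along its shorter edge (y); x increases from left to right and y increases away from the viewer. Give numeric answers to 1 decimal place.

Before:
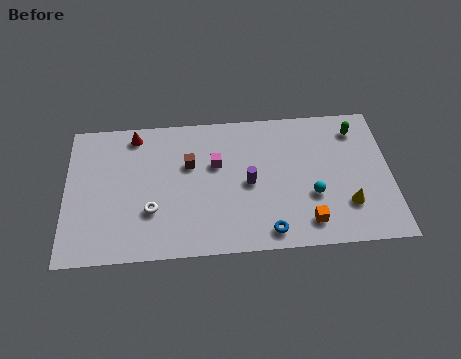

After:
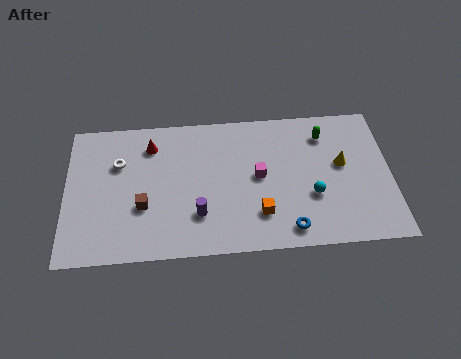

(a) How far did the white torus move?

3.4

From (4.2, 2.8) to (2.6, 5.8), the white torus covered √(1.6² + 3.0²) ≈ 3.4 units.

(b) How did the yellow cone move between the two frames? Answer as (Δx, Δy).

(-0.2, 2.5)

The yellow cone started near (13.8, 2.4) and ended near (13.6, 4.9).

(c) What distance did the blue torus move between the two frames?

1.0

From (9.9, 1.1) to (10.9, 1.2), the blue torus covered √(1.0² + 0.1²) ≈ 1.0 units.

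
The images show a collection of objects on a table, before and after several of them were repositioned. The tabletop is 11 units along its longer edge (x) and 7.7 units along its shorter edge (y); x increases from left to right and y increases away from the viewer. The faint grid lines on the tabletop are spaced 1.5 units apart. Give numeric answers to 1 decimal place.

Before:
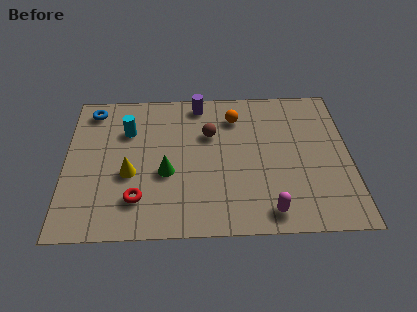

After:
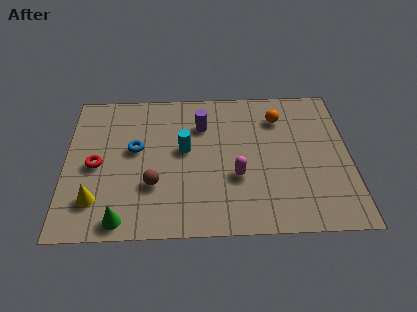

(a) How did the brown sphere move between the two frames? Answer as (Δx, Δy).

(-2.2, -2.6)

The brown sphere was at about (5.6, 5.1) and moved to about (3.4, 2.5).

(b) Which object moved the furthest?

the brown sphere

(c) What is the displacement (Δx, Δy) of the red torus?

(-1.6, 1.8)

The red torus was at about (2.8, 1.8) and moved to about (1.2, 3.6).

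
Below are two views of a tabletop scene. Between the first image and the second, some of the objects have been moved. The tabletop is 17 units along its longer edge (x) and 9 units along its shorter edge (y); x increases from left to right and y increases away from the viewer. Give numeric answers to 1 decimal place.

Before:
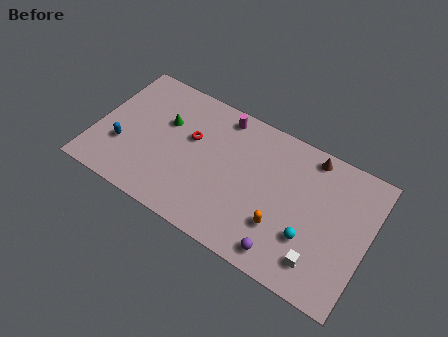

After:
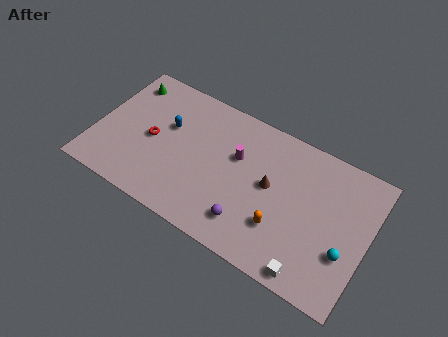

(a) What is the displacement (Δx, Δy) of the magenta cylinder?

(1.3, -2.2)

From the two frames, the magenta cylinder sits at roughly (7.4, 7.9) before and (8.7, 5.7) after.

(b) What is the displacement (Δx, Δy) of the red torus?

(-2.3, -1.2)

From the two frames, the red torus sits at roughly (5.8, 5.5) before and (3.5, 4.3) after.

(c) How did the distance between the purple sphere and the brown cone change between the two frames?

-3.7

The distance was about 6.8 in the first image and 3.1 in the second, so they moved 3.7 units closer together.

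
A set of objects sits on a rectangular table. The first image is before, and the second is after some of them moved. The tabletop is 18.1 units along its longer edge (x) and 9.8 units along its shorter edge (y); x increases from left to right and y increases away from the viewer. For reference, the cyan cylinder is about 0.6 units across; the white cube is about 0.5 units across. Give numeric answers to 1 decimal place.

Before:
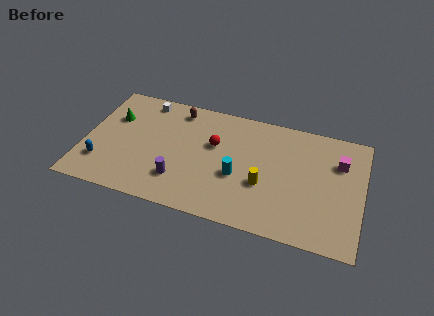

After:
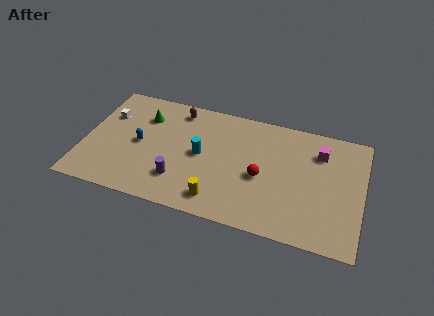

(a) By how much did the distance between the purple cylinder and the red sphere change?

+1.4

They were about 4.1 units apart before and 5.5 after — 1.4 units further apart.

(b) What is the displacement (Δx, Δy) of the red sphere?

(3.2, -1.8)

The red sphere was at about (8.4, 6.1) and moved to about (11.6, 4.3).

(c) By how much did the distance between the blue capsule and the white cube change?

-3.5

The distance was about 6.5 in the first image and 3.0 in the second, so they moved 3.5 units closer together.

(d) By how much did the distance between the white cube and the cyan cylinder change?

-1.5

The distance was about 8.0 in the first image and 6.5 in the second, so they moved 1.5 units closer together.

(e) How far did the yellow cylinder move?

3.5

The yellow cylinder moved from about (11.8, 3.7) to (9.0, 1.6), a distance of √(2.8² + 2.1²) ≈ 3.5.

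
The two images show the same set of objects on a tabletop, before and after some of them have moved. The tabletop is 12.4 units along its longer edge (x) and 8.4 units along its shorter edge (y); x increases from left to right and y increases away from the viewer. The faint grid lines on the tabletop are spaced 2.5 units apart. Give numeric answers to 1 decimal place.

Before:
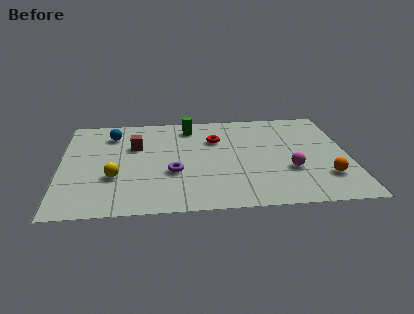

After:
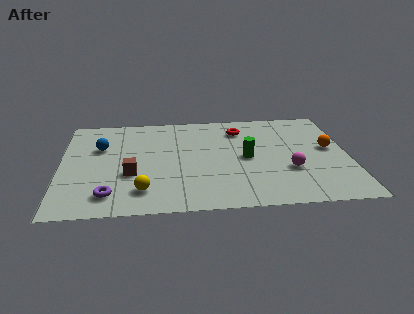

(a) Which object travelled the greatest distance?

the green cylinder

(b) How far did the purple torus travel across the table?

3.1

The purple torus was near (4.8, 3.1) before and (2.1, 1.5) after, so it travelled √(2.7² + 1.6²) ≈ 3.1 units.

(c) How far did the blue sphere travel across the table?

1.2

From (2.2, 6.6) to (1.7, 5.5), the blue sphere covered √(0.5² + 1.1²) ≈ 1.2 units.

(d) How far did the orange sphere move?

2.4

The orange sphere moved from about (11.3, 2.2) to (11.6, 4.6), a distance of √(0.3² + 2.4²) ≈ 2.4.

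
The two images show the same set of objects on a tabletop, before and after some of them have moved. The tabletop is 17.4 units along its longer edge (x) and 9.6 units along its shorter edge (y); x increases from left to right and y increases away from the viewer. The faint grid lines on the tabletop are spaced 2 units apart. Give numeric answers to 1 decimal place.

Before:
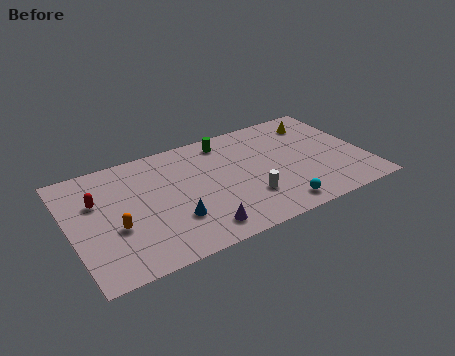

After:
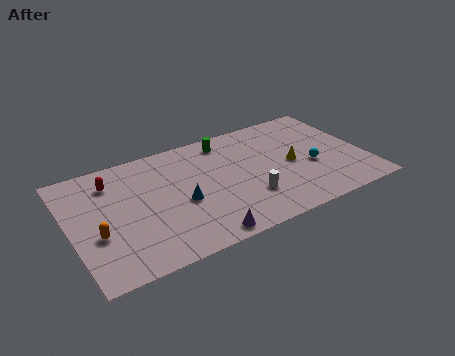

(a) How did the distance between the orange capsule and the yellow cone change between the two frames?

-1.5

Before: roughly 13.2 units apart; after: 11.7. That's 1.5 units closer together.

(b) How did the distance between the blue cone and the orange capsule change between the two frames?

+1.6

The distance was about 3.4 in the first image and 5.0 in the second, so they moved 1.6 units further apart.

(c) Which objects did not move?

the white cylinder and the green cylinder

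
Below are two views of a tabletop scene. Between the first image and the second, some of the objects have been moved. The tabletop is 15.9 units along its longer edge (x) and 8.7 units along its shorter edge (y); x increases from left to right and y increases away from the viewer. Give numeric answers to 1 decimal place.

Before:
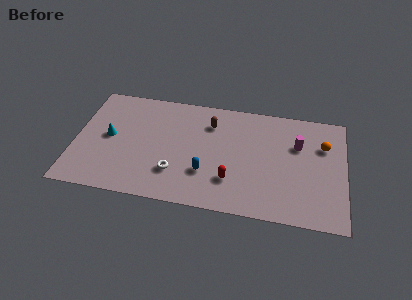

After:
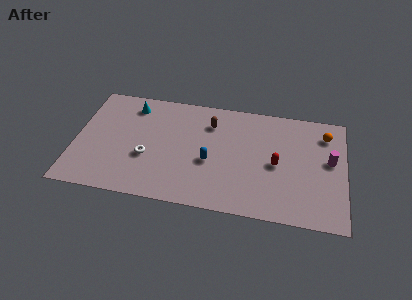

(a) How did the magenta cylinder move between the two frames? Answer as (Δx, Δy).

(1.9, -0.9)

The magenta cylinder was at about (13.1, 5.8) and moved to about (15.0, 4.9).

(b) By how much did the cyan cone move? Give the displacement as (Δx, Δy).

(1.2, 2.7)

From the two frames, the cyan cone sits at roughly (2.0, 4.5) before and (3.2, 7.2) after.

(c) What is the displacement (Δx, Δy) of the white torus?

(-1.7, 0.9)

The white torus started near (6.0, 2.4) and ended near (4.3, 3.3).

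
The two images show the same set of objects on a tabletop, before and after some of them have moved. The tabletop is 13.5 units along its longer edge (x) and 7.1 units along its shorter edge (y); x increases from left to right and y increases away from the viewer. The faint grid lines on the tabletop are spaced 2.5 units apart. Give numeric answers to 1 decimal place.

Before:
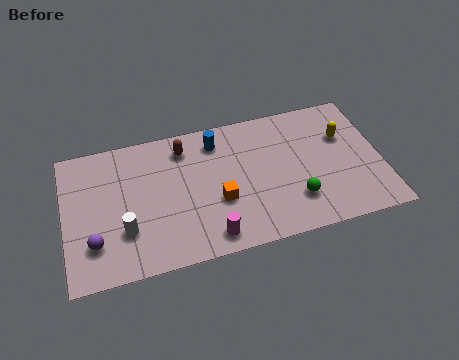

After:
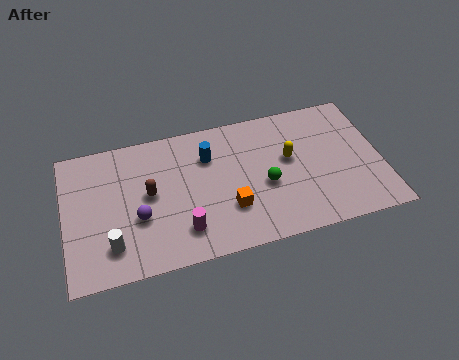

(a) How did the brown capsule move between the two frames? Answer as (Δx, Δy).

(-1.6, -2.0)

The brown capsule started near (5.2, 5.8) and ended near (3.6, 3.8).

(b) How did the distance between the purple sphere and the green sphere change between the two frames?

-3.1

Before: roughly 8.5 units apart; after: 5.4. That's 3.1 units closer together.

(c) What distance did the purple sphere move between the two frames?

2.1

The purple sphere was near (1.2, 1.9) before and (3.1, 2.7) after, so it travelled √(1.9² + 0.8²) ≈ 2.1 units.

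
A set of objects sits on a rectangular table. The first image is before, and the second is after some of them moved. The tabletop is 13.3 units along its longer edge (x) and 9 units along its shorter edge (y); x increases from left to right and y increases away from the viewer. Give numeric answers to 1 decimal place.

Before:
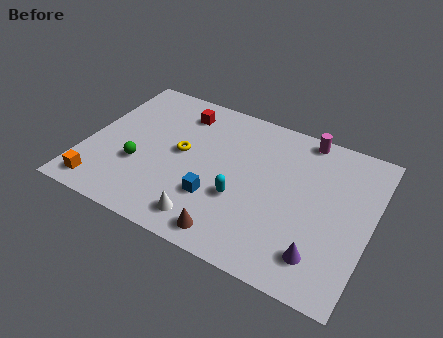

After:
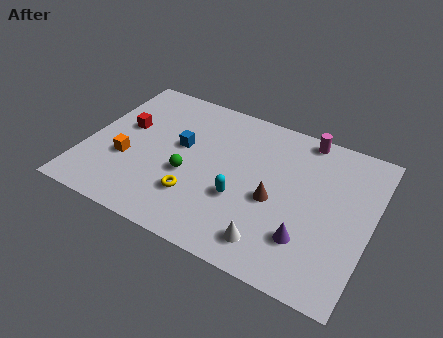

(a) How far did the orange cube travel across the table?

2.3

The orange cube moved from about (1.1, 1.2) to (2.0, 3.3), a distance of √(0.9² + 2.1²) ≈ 2.3.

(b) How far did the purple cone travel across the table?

0.9

The purple cone was near (11.3, 1.8) before and (10.6, 2.4) after, so it travelled √(0.7² + 0.6²) ≈ 0.9 units.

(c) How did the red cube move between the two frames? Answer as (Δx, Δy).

(-2.4, -2.0)

From the two frames, the red cube sits at roughly (4.0, 7.3) before and (1.6, 5.3) after.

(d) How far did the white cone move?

3.0

The white cone moved from about (6.1, 1.4) to (9.1, 1.5), a distance of √(3.0² + 0.1²) ≈ 3.0.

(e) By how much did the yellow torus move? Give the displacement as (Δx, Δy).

(1.0, -2.3)

The yellow torus was at about (4.4, 4.8) and moved to about (5.4, 2.5).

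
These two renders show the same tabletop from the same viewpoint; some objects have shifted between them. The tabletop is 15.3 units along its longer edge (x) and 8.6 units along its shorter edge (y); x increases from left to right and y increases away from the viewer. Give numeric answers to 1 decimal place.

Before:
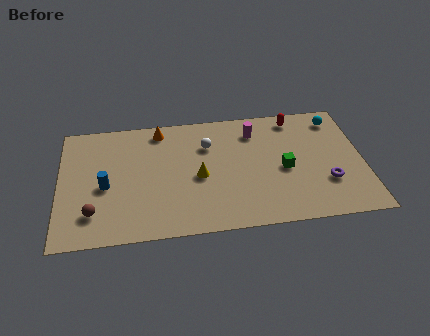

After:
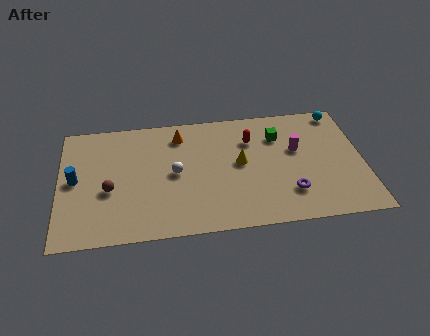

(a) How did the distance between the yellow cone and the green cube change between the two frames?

-1.7

Before: roughly 4.3 units apart; after: 2.6. That's 1.7 units closer together.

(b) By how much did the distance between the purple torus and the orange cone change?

-2.4

Before: roughly 9.6 units apart; after: 7.2. That's 2.4 units closer together.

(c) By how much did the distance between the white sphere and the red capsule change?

-0.4

Before: roughly 4.7 units apart; after: 4.3. That's 0.4 units closer together.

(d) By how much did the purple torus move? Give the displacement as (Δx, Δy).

(-1.9, -0.5)

From the two frames, the purple torus sits at roughly (13.4, 2.7) before and (11.5, 2.2) after.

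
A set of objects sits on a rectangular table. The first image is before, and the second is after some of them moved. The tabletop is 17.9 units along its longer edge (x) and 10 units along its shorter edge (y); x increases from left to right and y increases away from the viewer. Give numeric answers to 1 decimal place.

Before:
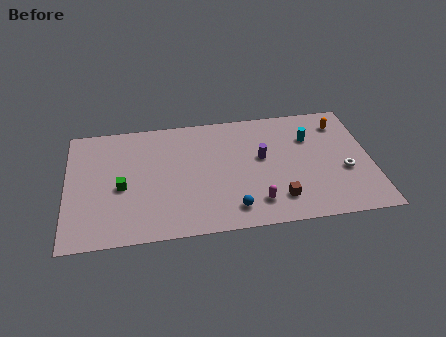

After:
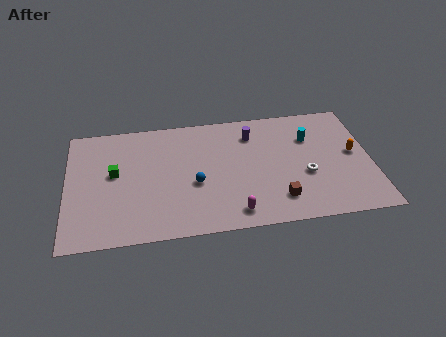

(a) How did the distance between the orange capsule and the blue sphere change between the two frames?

+0.3

Before: roughly 9.2 units apart; after: 9.5. That's 0.3 units further apart.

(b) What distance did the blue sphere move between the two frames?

3.2

From (9.6, 1.7) to (7.5, 4.1), the blue sphere covered √(2.1² + 2.4²) ≈ 3.2 units.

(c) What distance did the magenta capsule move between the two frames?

1.4

The magenta capsule moved from about (11.0, 2.0) to (9.7, 1.4), a distance of √(1.3² + 0.6²) ≈ 1.4.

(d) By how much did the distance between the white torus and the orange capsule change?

-0.9

The distance was about 4.1 in the first image and 3.2 in the second, so they moved 0.9 units closer together.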